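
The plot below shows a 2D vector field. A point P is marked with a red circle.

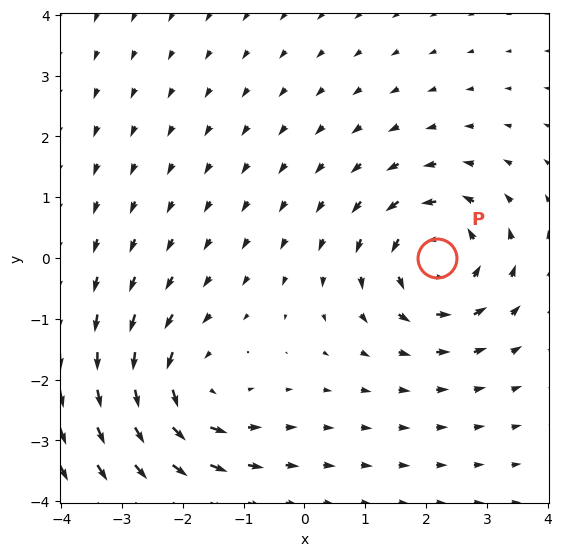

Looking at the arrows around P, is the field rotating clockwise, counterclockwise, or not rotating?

counterclockwise

Near P at (2.2, -0.0) the arrows circulate counterclockwise. The curl (z-component) there is about +5; positive curl means counterclockwise rotation.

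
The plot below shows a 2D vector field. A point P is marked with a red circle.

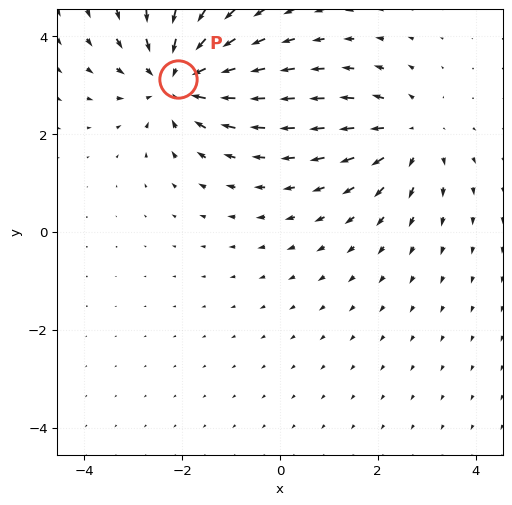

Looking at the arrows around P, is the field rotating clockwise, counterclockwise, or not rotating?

Near P at (-2.1, 3.1) the arrows show no circulation. The curl there is ≈0.

not rotating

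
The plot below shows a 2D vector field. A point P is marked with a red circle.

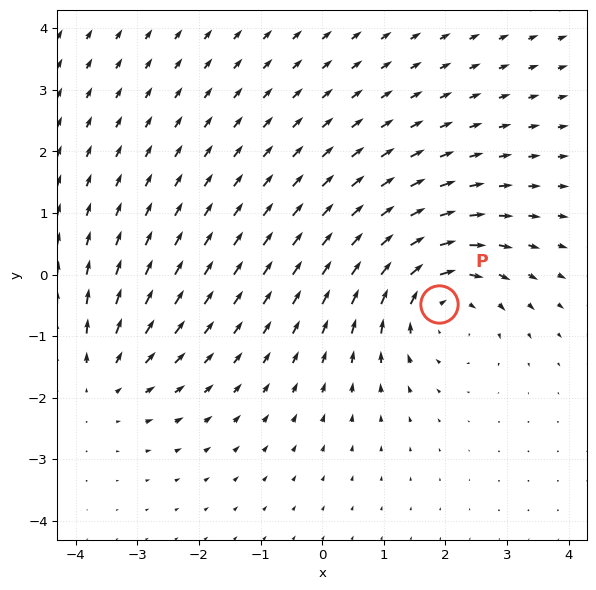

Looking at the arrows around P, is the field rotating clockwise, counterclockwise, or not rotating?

Near P at (1.9, -0.5) the arrows circulate clockwise. The curl (z-component) there is about -5; negative curl means clockwise rotation.

clockwise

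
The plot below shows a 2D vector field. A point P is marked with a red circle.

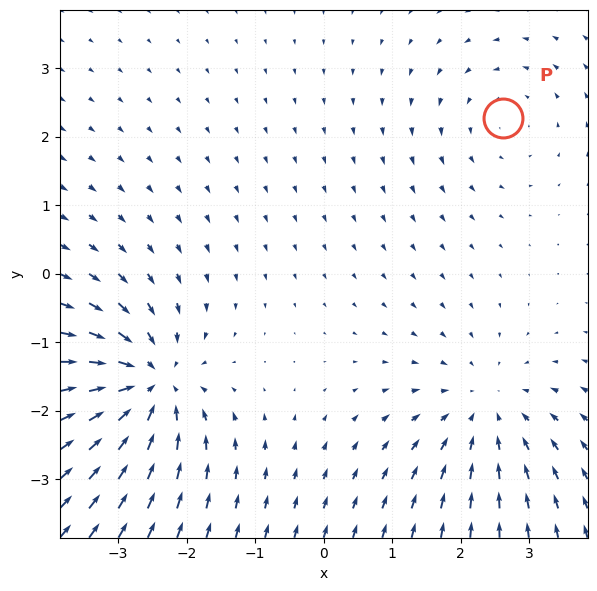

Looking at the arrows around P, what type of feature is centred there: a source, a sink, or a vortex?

vortex

At P (2.6, 2.3) the arrows circulate counterclockwise. Divergence ≈0, curl about +2 — near-zero divergence with nonzero curl is a vortex.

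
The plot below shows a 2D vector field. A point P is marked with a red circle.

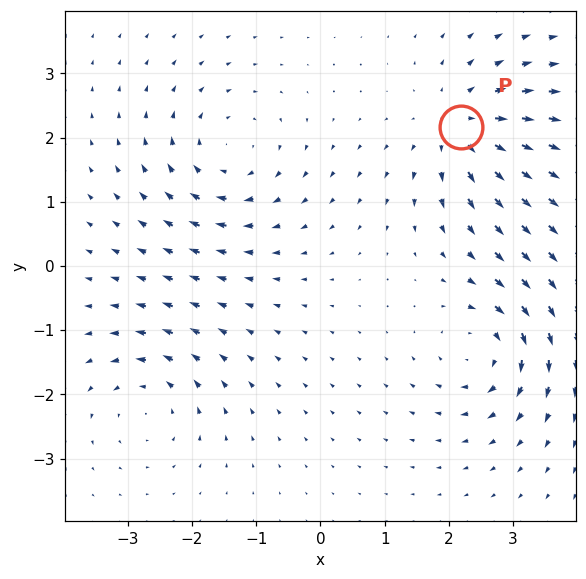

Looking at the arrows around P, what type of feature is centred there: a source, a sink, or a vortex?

source

At P (2.2, 2.2) the arrows spread outward. Divergence about +5, curl ≈0 — positive divergence with near-zero curl is a source.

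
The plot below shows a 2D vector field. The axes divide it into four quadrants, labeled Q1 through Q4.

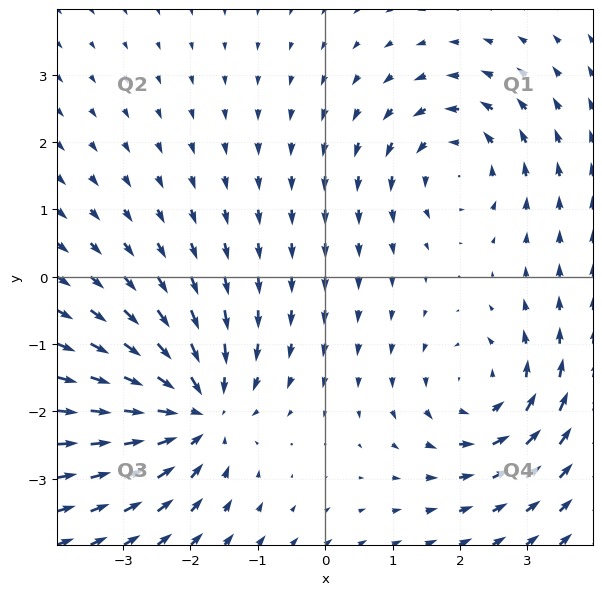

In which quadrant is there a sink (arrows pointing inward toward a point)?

The sink sits at approximately (-1.9, -2.0), which lies in quadrant Q3. The divergence there is about -5, negative as expected for a sink.

Q3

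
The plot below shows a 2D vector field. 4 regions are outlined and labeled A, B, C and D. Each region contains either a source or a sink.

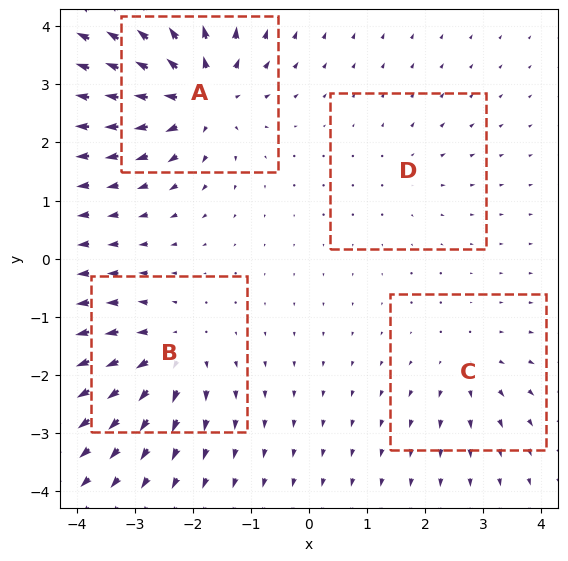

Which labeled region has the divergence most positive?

Divergence at each region's feature centre — A: about +8, B: about +6, C: about +3, D: about +2. Region A is most positive.

A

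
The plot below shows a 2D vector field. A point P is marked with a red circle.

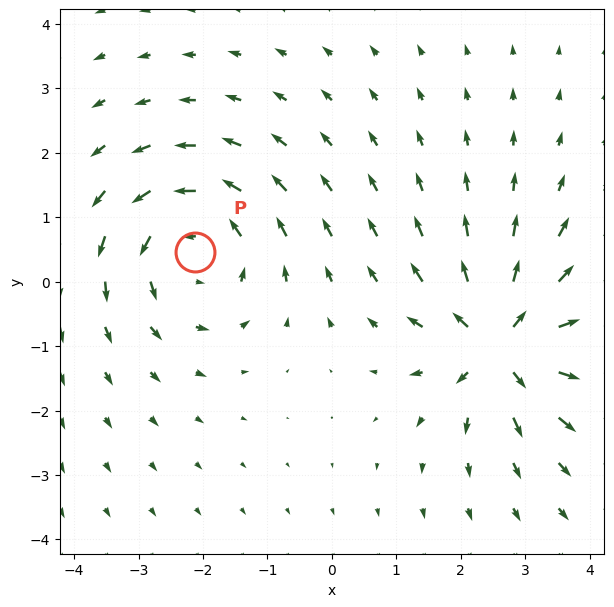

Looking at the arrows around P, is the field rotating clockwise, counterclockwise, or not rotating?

counterclockwise

Near P at (-2.1, 0.5) the arrows circulate counterclockwise. The curl (z-component) there is about +4; positive curl means counterclockwise rotation.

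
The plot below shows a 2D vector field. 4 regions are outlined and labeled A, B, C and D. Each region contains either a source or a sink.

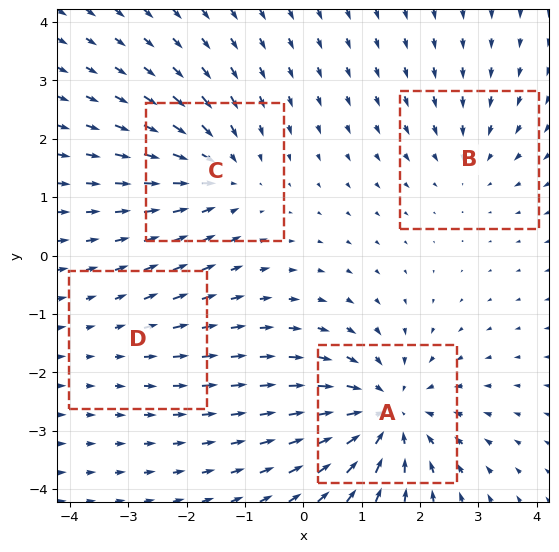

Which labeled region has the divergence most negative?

Divergence at each region's feature centre — A: about -6, B: about -3, C: about -4, D: about +2. Region A is most negative.

A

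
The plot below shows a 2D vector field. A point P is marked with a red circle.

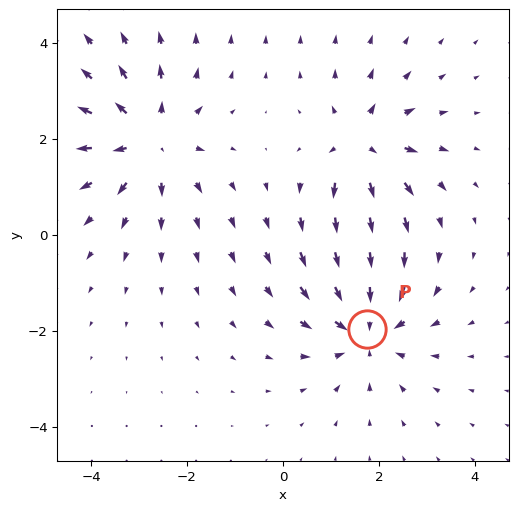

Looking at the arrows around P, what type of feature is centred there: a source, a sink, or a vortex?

At P (1.7, -2.0) the arrows converge inward. Divergence about -4, curl ≈0 — negative divergence with near-zero curl is a sink.

sink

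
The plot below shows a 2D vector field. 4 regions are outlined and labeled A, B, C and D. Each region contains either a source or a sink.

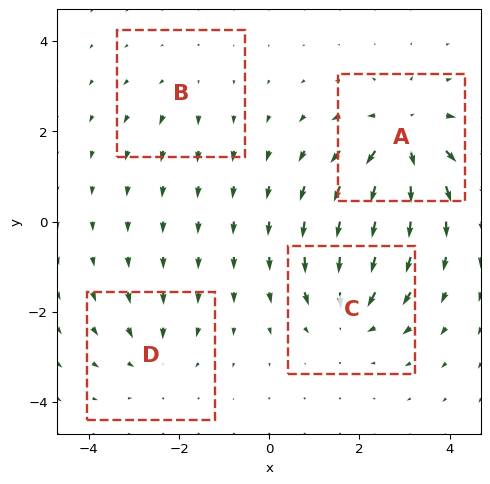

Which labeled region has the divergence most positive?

Divergence at each region's feature centre — A: about +7, B: about +2, C: about -5, D: about -3. Region A is most positive.

A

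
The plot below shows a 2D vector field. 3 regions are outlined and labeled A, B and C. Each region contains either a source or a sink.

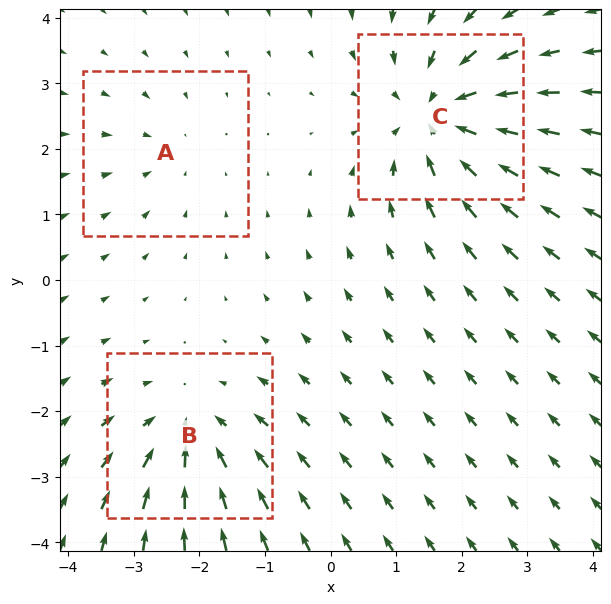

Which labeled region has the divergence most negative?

C

Divergence at each region's feature centre — A: about -2, B: about -3, C: about -5. Region C is most negative.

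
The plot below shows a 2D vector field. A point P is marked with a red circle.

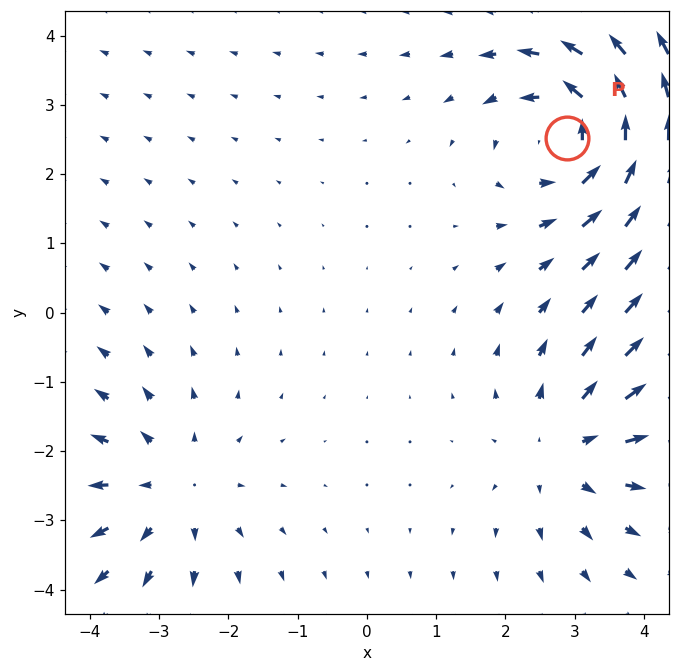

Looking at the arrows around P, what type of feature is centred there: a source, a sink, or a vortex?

At P (2.9, 2.5) the arrows circulate counterclockwise. Divergence ≈0, curl about +5 — near-zero divergence with nonzero curl is a vortex.

vortex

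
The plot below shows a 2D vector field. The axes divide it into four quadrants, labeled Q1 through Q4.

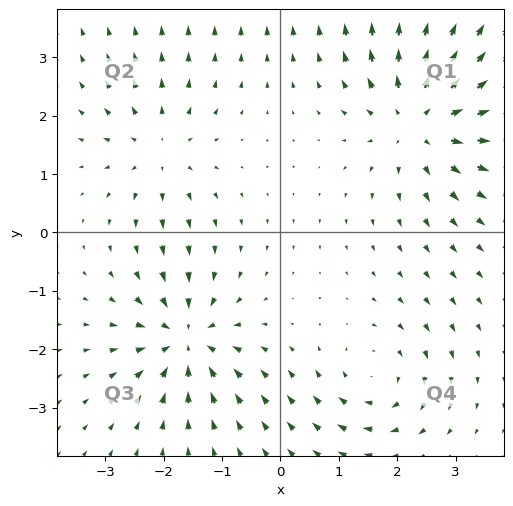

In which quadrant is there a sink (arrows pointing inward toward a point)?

The sink sits at approximately (-1.6, -1.8), which lies in quadrant Q3. The divergence there is about -6, negative as expected for a sink.

Q3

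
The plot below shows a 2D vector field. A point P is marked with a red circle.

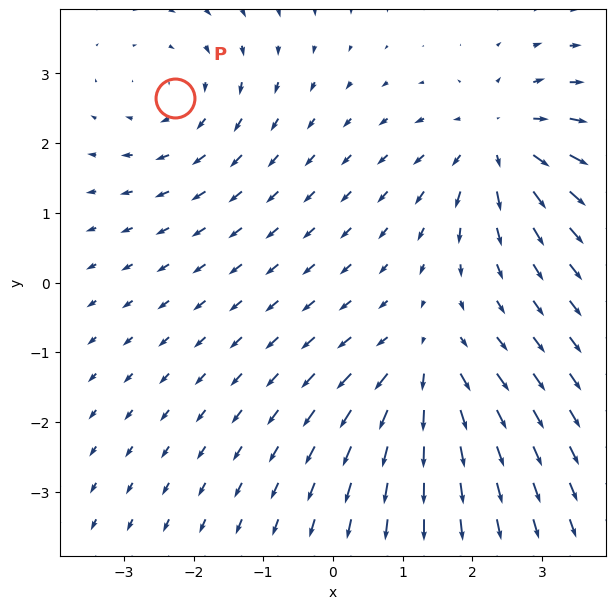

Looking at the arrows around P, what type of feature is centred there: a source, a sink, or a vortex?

At P (-2.3, 2.7) the arrows circulate clockwise. Divergence ≈0, curl about -3 — near-zero divergence with nonzero curl is a vortex.

vortex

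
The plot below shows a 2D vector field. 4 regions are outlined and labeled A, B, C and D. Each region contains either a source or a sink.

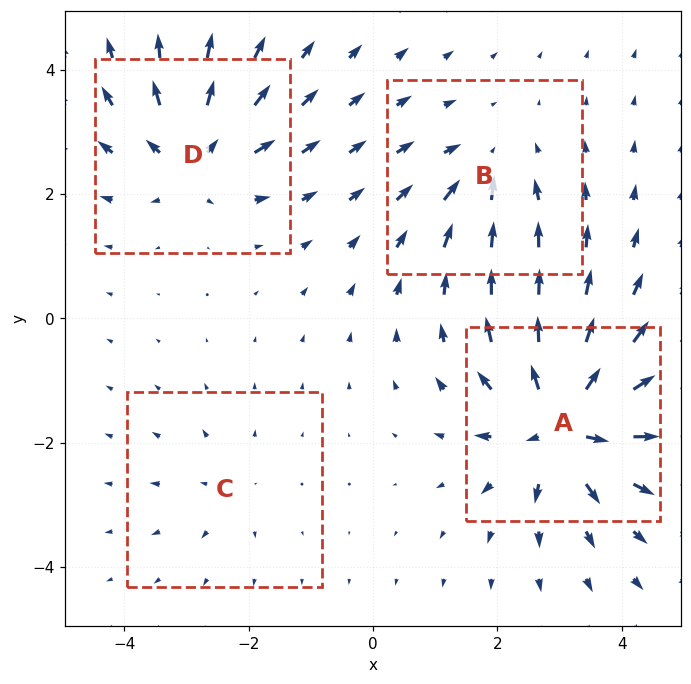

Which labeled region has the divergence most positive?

A

Divergence at each region's feature centre — A: about +9, B: about -4, C: about +3, D: about +6. Region A is most positive.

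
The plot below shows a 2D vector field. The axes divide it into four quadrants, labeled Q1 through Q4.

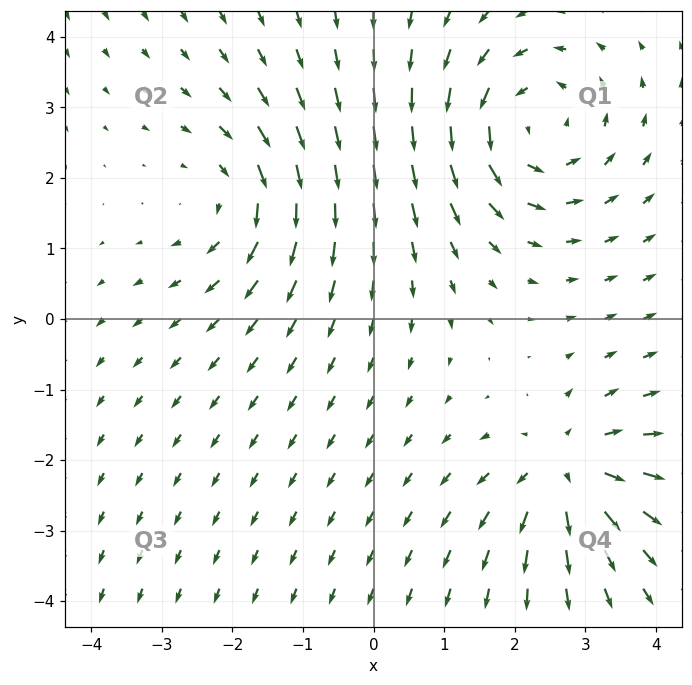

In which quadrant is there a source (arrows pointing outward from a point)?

Q4

The source sits at approximately (2.7, -2.1), which lies in quadrant Q4. The divergence there is about +5, positive as expected for a source.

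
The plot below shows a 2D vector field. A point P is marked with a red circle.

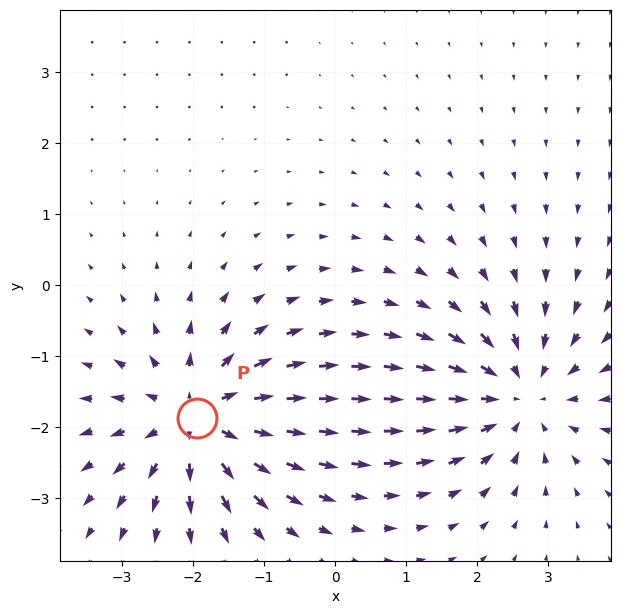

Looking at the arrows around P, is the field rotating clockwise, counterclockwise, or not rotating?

not rotating

Near P at (-1.9, -1.9) the arrows show no circulation. The curl there is ≈0.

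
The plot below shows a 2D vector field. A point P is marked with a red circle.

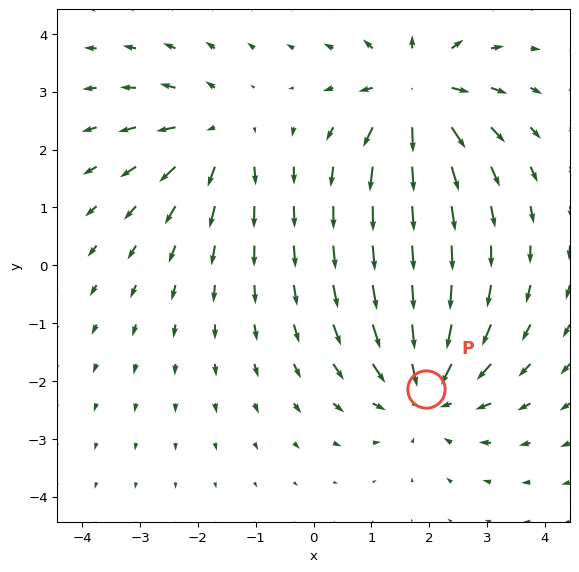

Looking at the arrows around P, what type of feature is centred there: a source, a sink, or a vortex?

At P (1.9, -2.1) the arrows converge inward. Divergence about -4, curl ≈0 — negative divergence with near-zero curl is a sink.

sink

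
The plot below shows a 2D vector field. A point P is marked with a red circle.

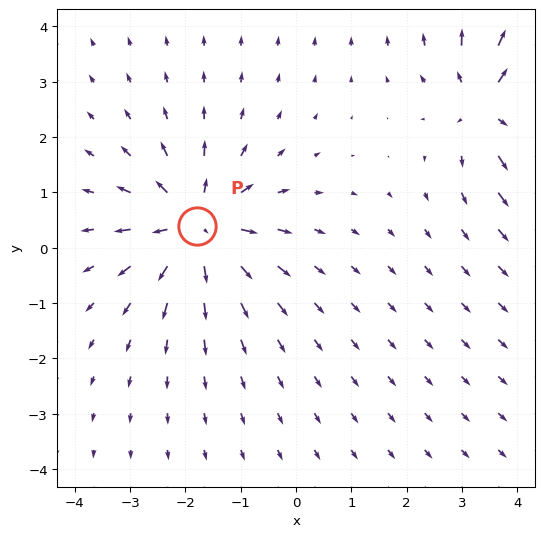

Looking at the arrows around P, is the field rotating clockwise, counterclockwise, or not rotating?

not rotating

Near P at (-1.8, 0.4) the arrows show no circulation. The curl there is ≈0.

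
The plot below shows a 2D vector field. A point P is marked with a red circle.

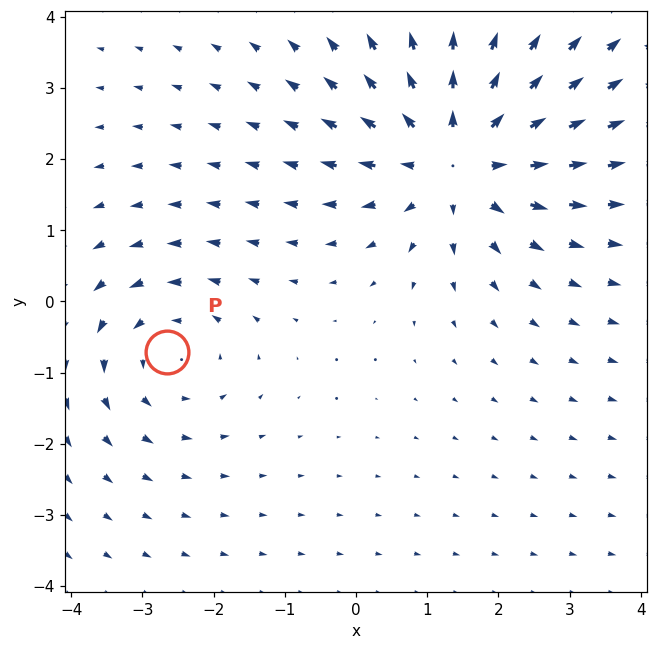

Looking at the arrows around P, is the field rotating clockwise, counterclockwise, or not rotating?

Near P at (-2.7, -0.7) the arrows circulate counterclockwise. The curl (z-component) there is about +2; positive curl means counterclockwise rotation.

counterclockwise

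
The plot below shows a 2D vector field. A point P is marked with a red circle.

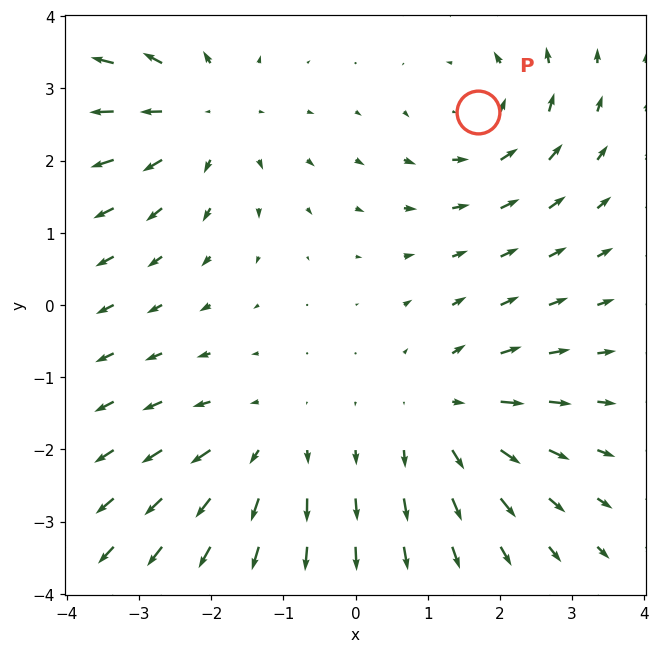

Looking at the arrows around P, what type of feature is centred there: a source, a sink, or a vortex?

vortex

At P (1.7, 2.7) the arrows circulate counterclockwise. Divergence ≈0, curl about +3 — near-zero divergence with nonzero curl is a vortex.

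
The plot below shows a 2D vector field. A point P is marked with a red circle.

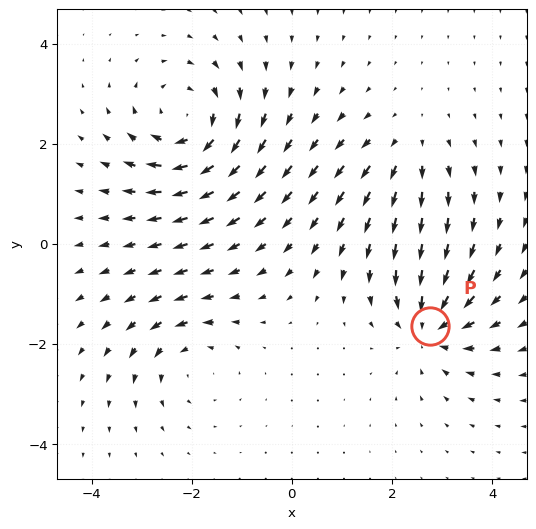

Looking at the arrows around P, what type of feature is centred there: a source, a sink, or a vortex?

sink

At P (2.8, -1.6) the arrows converge inward. Divergence about -5, curl ≈0 — negative divergence with near-zero curl is a sink.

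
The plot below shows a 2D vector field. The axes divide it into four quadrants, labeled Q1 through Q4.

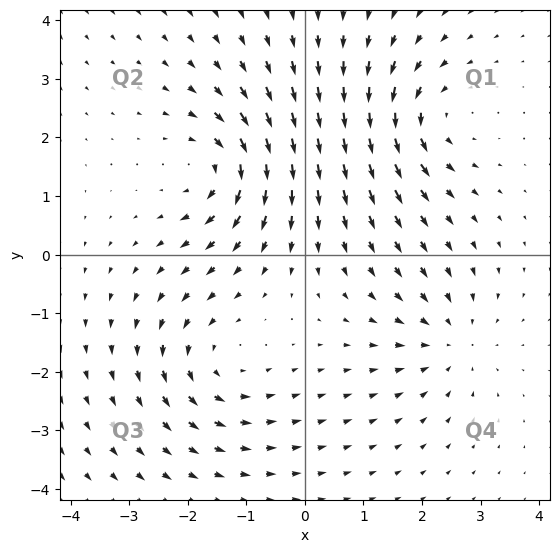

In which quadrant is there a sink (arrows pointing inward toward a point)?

The sink sits at approximately (2.5, -1.5), which lies in quadrant Q4. The divergence there is about -3, negative as expected for a sink.

Q4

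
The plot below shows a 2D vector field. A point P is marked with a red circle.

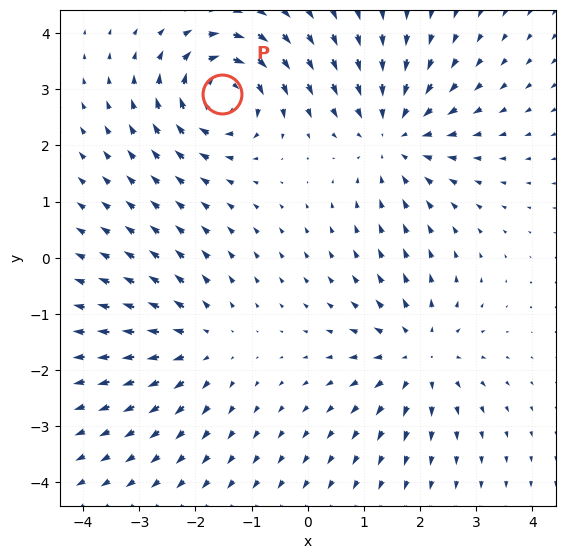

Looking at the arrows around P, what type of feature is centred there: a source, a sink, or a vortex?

At P (-1.5, 2.9) the arrows circulate clockwise. Divergence ≈0, curl about -6 — near-zero divergence with nonzero curl is a vortex.

vortex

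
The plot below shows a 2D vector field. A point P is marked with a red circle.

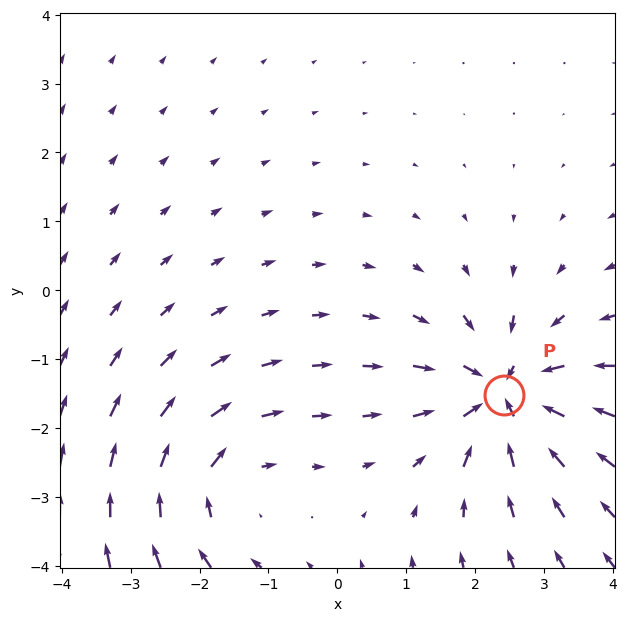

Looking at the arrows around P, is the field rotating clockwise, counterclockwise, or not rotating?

not rotating

Near P at (2.4, -1.5) the arrows show no circulation. The curl there is ≈0.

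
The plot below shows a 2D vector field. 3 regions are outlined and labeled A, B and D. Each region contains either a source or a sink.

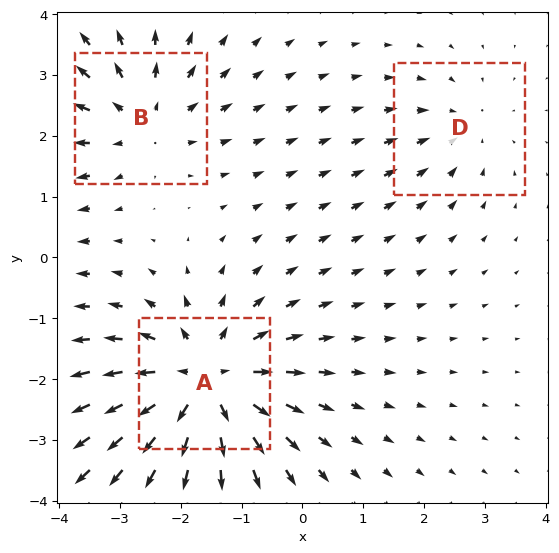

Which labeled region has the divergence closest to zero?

Divergence at each region's feature centre — A: about +5, B: about +3, D: about -2. Region D is closest to zero.

D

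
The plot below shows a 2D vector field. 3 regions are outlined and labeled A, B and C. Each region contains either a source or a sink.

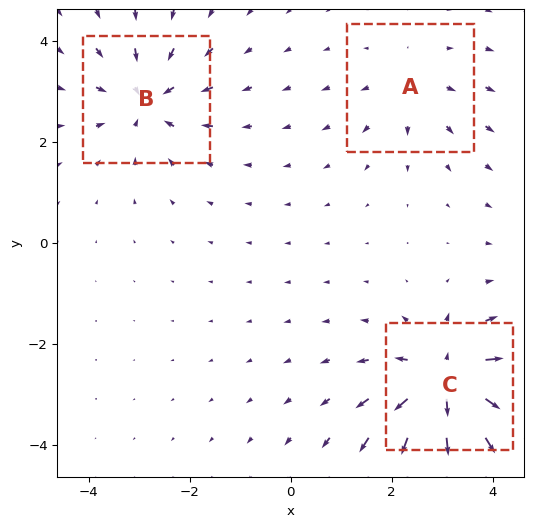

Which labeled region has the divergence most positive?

Divergence at each region's feature centre — A: about +2, B: about -4, C: about +6. Region C is most positive.

C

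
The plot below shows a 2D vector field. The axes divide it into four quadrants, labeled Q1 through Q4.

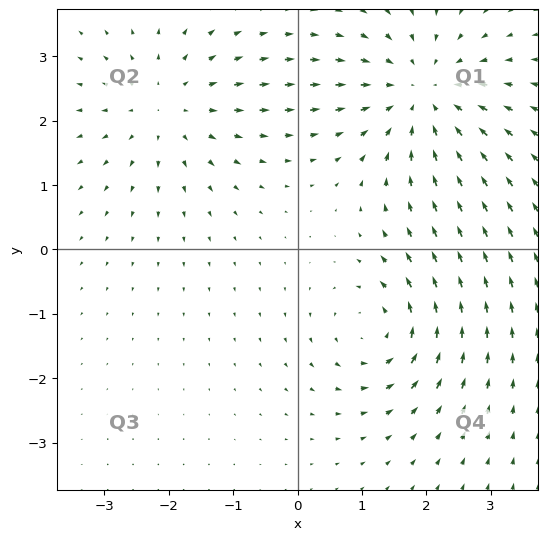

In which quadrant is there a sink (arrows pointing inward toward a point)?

Q1

The sink sits at approximately (1.9, 2.4), which lies in quadrant Q1. The divergence there is about -4, negative as expected for a sink.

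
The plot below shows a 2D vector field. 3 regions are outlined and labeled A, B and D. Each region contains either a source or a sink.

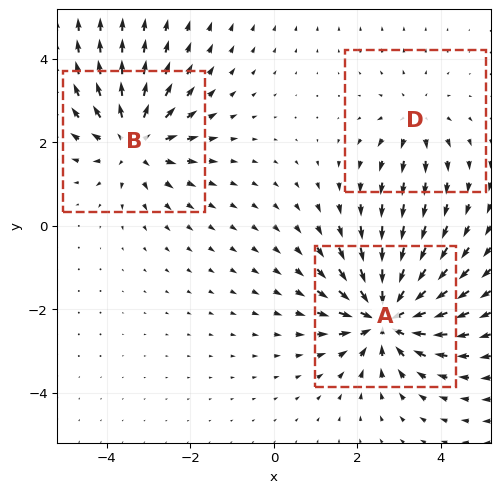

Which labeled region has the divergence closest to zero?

Divergence at each region's feature centre — A: about -5, B: about +4, D: about +2. Region D is closest to zero.

D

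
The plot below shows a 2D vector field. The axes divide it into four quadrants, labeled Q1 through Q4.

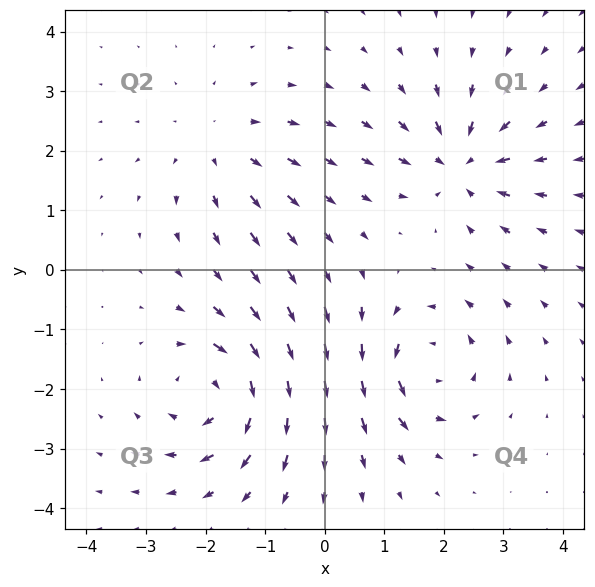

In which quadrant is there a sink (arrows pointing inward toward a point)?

The sink sits at approximately (2.3, 1.8), which lies in quadrant Q1. The divergence there is about -5, negative as expected for a sink.

Q1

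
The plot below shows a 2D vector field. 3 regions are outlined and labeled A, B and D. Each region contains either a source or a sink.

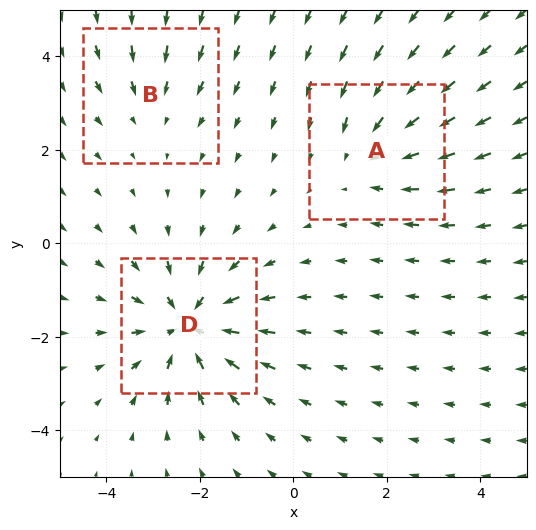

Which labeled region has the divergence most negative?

Divergence at each region's feature centre — A: about -3, B: about -2, D: about -5. Region D is most negative.

D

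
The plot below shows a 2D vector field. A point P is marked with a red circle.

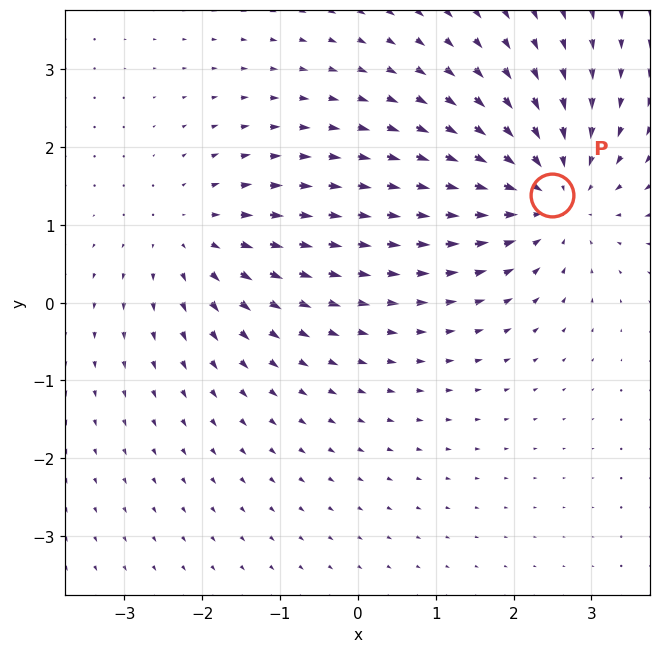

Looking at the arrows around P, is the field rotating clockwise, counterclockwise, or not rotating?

not rotating

Near P at (2.5, 1.4) the arrows show no circulation. The curl there is ≈0.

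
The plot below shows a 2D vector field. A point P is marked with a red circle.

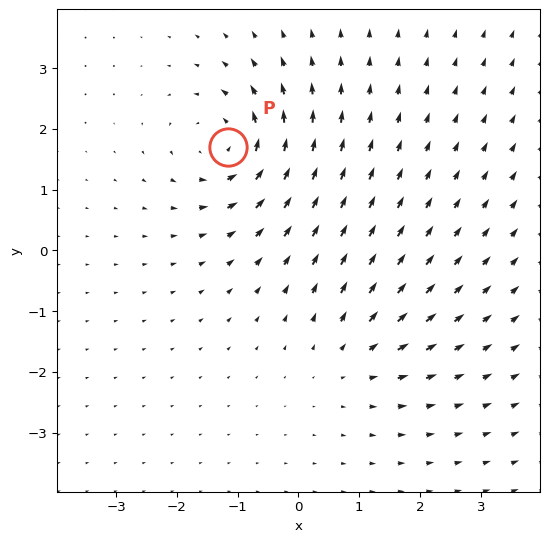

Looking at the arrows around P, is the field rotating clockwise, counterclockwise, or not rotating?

counterclockwise

Near P at (-1.2, 1.7) the arrows circulate counterclockwise. The curl (z-component) there is about +5; positive curl means counterclockwise rotation.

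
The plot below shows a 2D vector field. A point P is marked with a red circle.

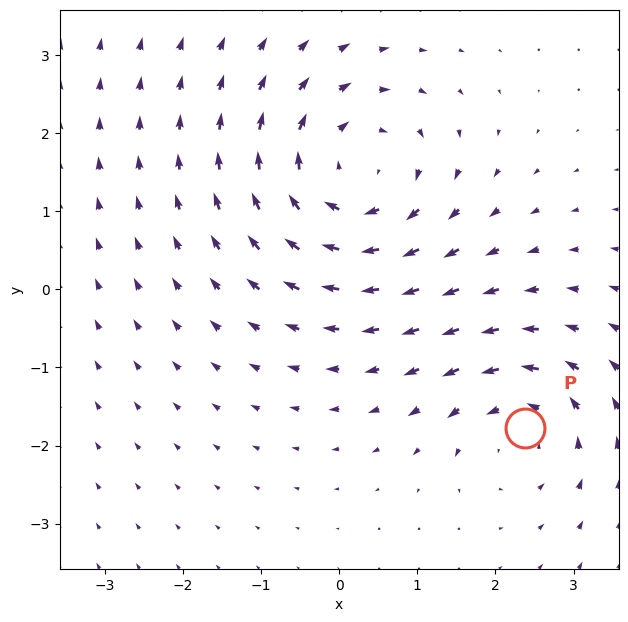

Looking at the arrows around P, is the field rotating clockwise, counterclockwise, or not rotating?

counterclockwise

Near P at (2.4, -1.8) the arrows circulate counterclockwise. The curl (z-component) there is about +4; positive curl means counterclockwise rotation.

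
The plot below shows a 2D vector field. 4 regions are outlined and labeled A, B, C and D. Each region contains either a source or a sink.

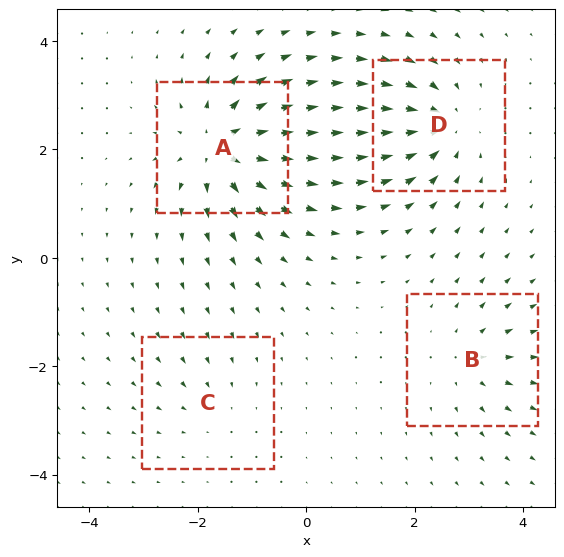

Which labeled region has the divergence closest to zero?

C

Divergence at each region's feature centre — A: about +9, B: about +4, C: about -2, D: about -7. Region C is closest to zero.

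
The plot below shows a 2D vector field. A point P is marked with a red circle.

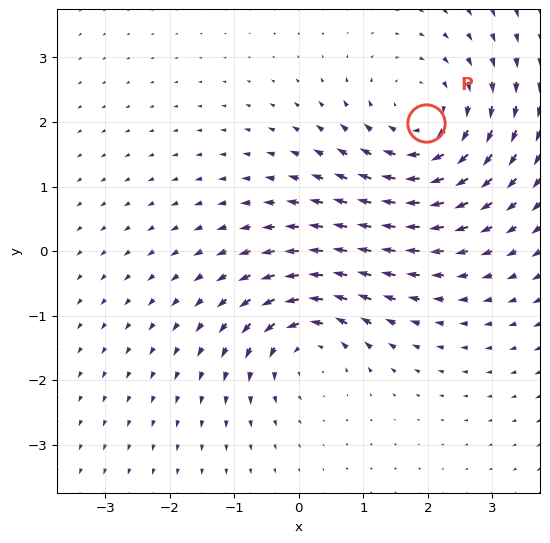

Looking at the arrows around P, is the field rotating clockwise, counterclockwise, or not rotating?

Near P at (2.0, 2.0) the arrows circulate clockwise. The curl (z-component) there is about -4; negative curl means clockwise rotation.

clockwise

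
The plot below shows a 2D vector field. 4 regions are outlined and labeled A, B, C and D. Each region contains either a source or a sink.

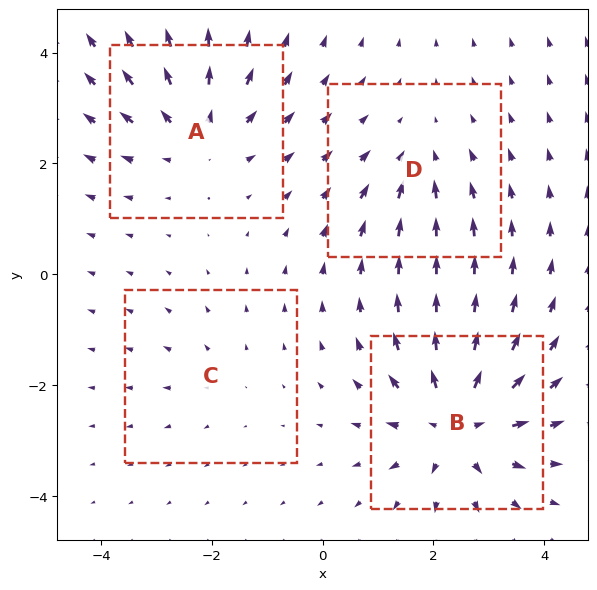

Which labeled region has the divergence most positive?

B

Divergence at each region's feature centre — A: about +4, B: about +6, C: about +2, D: about -3. Region B is most positive.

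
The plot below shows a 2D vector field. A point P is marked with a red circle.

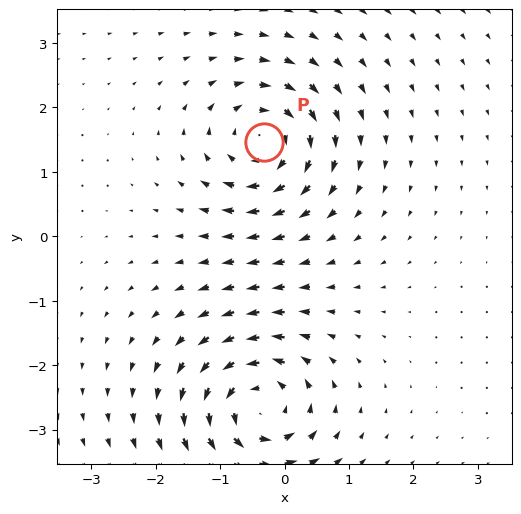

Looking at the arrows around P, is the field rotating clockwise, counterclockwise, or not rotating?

Near P at (-0.3, 1.5) the arrows circulate clockwise. The curl (z-component) there is about -6; negative curl means clockwise rotation.

clockwise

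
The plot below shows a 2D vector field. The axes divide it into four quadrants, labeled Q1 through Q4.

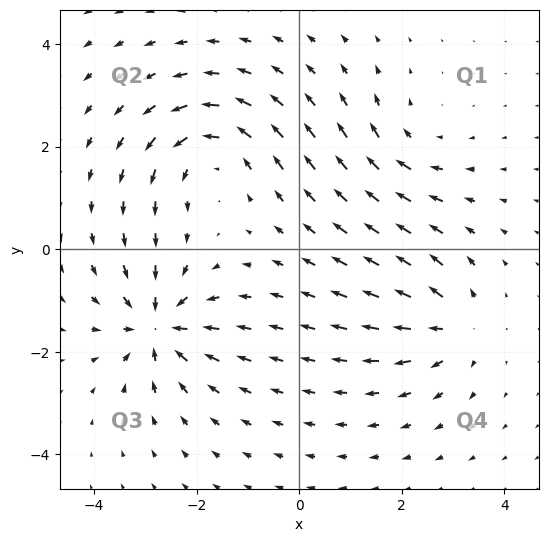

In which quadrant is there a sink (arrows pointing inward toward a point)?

The sink sits at approximately (-2.7, -1.5), which lies in quadrant Q3. The divergence there is about -6, negative as expected for a sink.

Q3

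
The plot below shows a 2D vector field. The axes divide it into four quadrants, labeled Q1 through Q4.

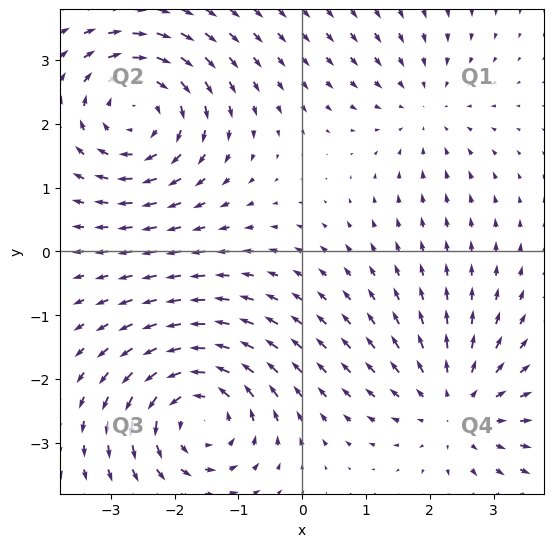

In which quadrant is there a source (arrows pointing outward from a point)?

Q4

The source sits at approximately (2.4, -2.5), which lies in quadrant Q4. The divergence there is about +4, positive as expected for a source.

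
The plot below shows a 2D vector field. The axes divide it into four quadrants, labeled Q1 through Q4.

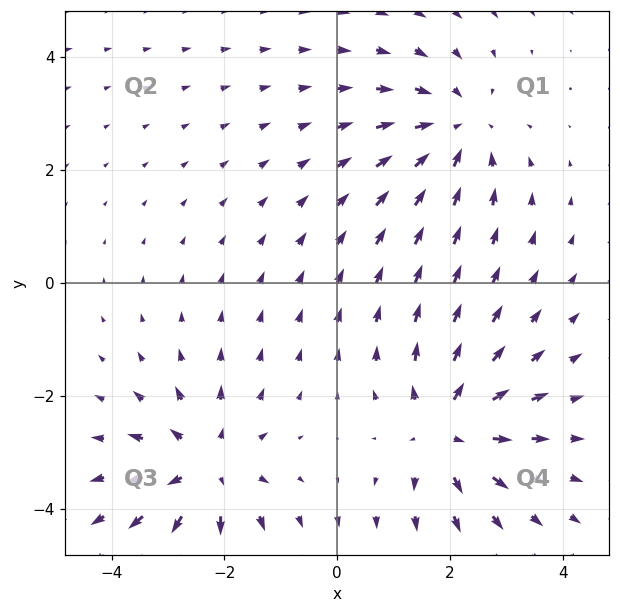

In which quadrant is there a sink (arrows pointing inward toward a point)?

The sink sits at approximately (2.1, 2.7), which lies in quadrant Q1. The divergence there is about -3, negative as expected for a sink.

Q1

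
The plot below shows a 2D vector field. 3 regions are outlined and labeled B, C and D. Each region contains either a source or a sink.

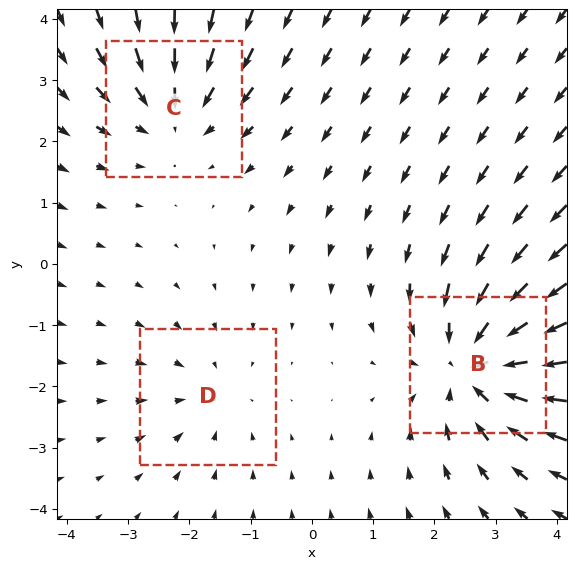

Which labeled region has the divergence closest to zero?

D

Divergence at each region's feature centre — B: about -4, C: about -3, D: about -2. Region D is closest to zero.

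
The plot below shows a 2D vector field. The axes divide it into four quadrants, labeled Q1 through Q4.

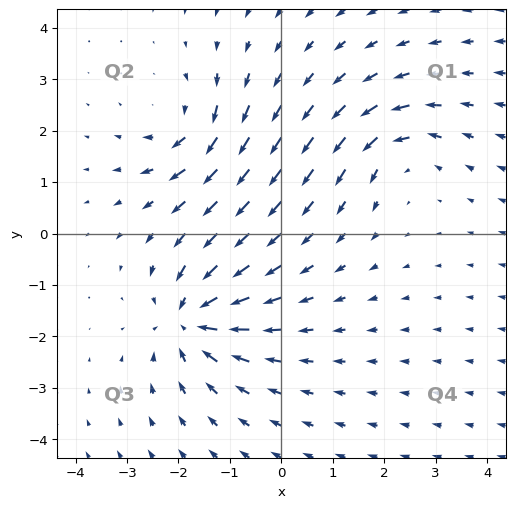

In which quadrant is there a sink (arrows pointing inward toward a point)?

The sink sits at approximately (-1.7, -1.7), which lies in quadrant Q3. The divergence there is about -5, negative as expected for a sink.

Q3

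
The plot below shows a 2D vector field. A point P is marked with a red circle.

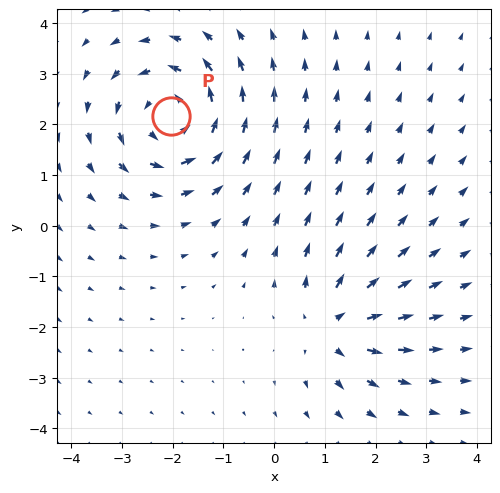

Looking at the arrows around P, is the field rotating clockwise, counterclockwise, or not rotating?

counterclockwise

Near P at (-2.0, 2.2) the arrows circulate counterclockwise. The curl (z-component) there is about +5; positive curl means counterclockwise rotation.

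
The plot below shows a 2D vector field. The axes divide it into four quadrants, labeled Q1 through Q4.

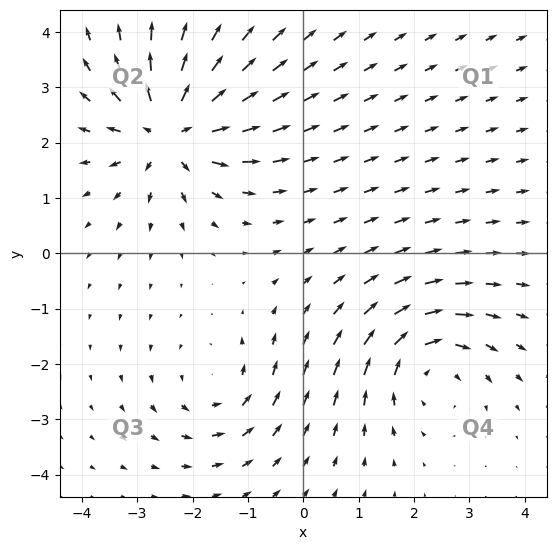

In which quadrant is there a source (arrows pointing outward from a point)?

Q2

The source sits at approximately (-2.4, 2.2), which lies in quadrant Q2. The divergence there is about +6, positive as expected for a source.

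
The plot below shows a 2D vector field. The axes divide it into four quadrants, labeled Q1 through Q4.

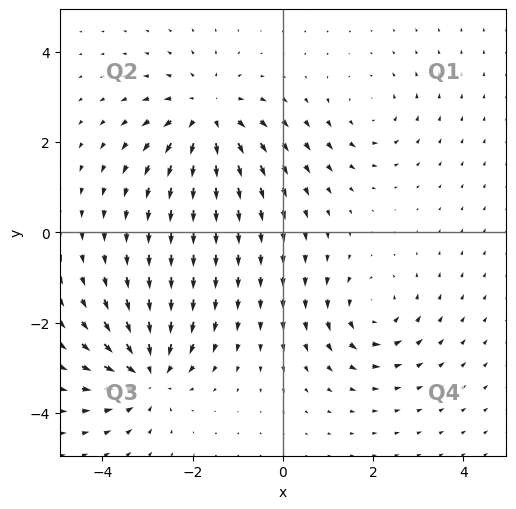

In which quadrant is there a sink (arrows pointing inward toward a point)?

Q3

The sink sits at approximately (-3.0, -3.1), which lies in quadrant Q3. The divergence there is about -6, negative as expected for a sink.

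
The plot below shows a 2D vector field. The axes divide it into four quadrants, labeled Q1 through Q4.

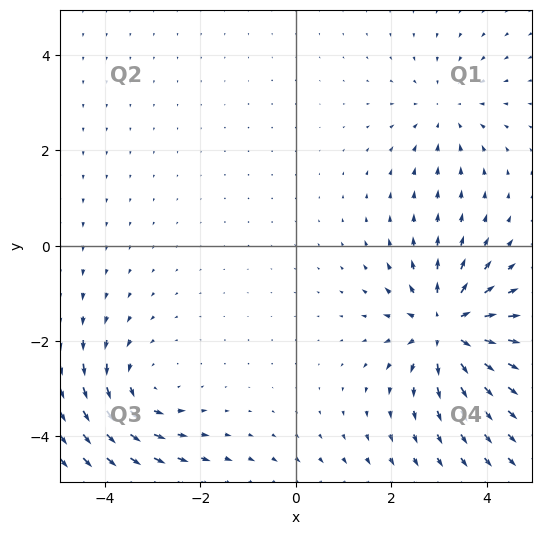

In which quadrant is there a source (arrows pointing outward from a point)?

The source sits at approximately (3.1, -1.7), which lies in quadrant Q4. The divergence there is about +5, positive as expected for a source.

Q4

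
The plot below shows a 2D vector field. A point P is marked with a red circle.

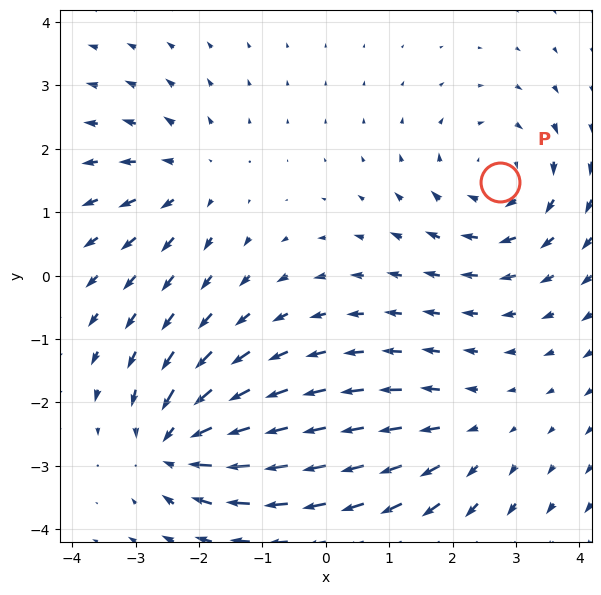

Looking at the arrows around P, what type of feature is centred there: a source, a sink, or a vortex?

At P (2.8, 1.5) the arrows circulate clockwise. Divergence ≈0, curl about -4 — near-zero divergence with nonzero curl is a vortex.

vortex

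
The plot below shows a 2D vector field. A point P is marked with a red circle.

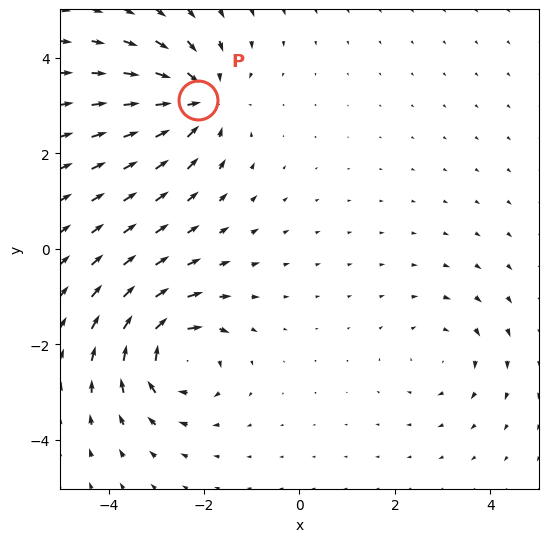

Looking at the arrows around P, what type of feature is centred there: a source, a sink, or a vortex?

sink

At P (-2.1, 3.1) the arrows converge inward. Divergence about -5, curl ≈0 — negative divergence with near-zero curl is a sink.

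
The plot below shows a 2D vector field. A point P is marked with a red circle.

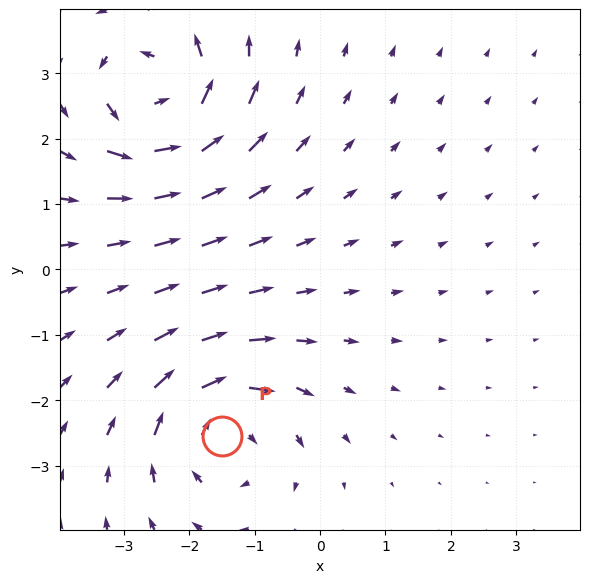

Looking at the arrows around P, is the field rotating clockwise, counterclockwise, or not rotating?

Near P at (-1.5, -2.5) the arrows circulate clockwise. The curl (z-component) there is about -5; negative curl means clockwise rotation.

clockwise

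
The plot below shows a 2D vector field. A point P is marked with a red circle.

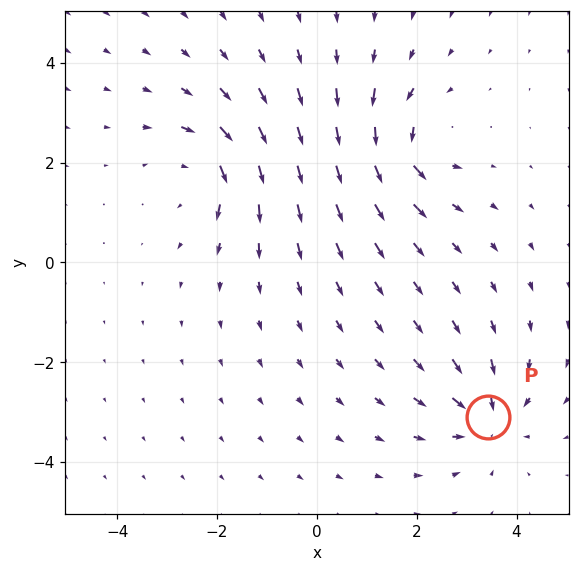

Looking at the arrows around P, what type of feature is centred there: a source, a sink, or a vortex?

At P (3.4, -3.1) the arrows converge inward. Divergence about -3, curl ≈0 — negative divergence with near-zero curl is a sink.

sink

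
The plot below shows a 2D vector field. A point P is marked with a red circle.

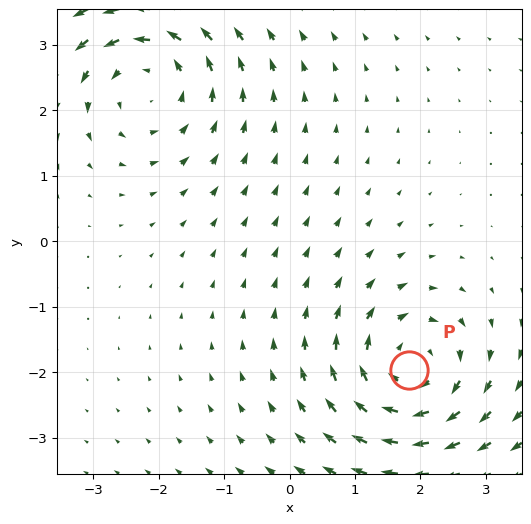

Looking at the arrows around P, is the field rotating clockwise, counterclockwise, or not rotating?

Near P at (1.8, -2.0) the arrows circulate clockwise. The curl (z-component) there is about -5; negative curl means clockwise rotation.

clockwise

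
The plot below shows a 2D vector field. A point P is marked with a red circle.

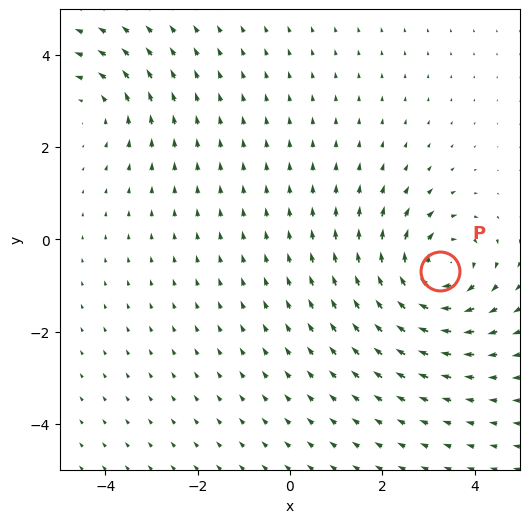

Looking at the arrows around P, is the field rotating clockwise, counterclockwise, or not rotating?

clockwise

Near P at (3.2, -0.7) the arrows circulate clockwise. The curl (z-component) there is about -6; negative curl means clockwise rotation.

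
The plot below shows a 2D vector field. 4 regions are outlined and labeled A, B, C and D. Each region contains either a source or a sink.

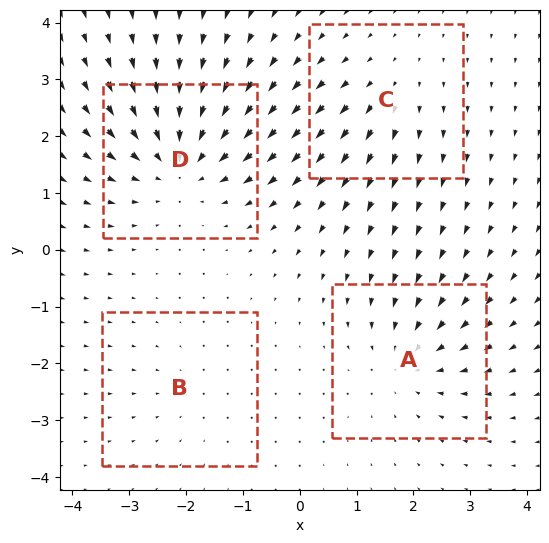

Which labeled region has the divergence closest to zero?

Divergence at each region's feature centre — A: about -5, B: about -2, C: about +3, D: about -6. Region B is closest to zero.

B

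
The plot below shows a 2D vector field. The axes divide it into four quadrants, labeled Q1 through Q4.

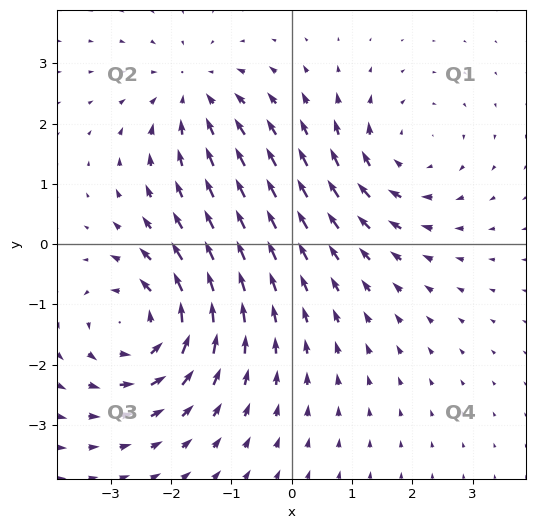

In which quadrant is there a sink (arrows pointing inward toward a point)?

The sink sits at approximately (-1.6, 2.5), which lies in quadrant Q2. The divergence there is about -3, negative as expected for a sink.

Q2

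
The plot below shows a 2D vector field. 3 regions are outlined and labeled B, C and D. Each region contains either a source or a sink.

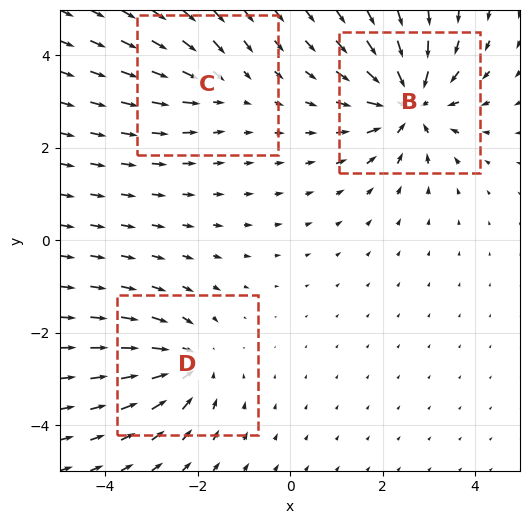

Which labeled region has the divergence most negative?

Divergence at each region's feature centre — B: about -6, C: about -2, D: about -4. Region B is most negative.

B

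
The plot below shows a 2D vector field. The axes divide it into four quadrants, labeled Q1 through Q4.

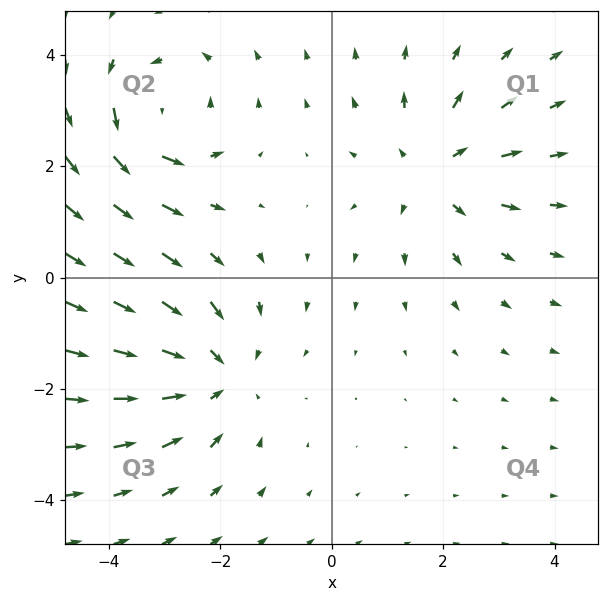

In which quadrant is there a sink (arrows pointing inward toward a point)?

The sink sits at approximately (-2.1, -1.7), which lies in quadrant Q3. The divergence there is about -4, negative as expected for a sink.

Q3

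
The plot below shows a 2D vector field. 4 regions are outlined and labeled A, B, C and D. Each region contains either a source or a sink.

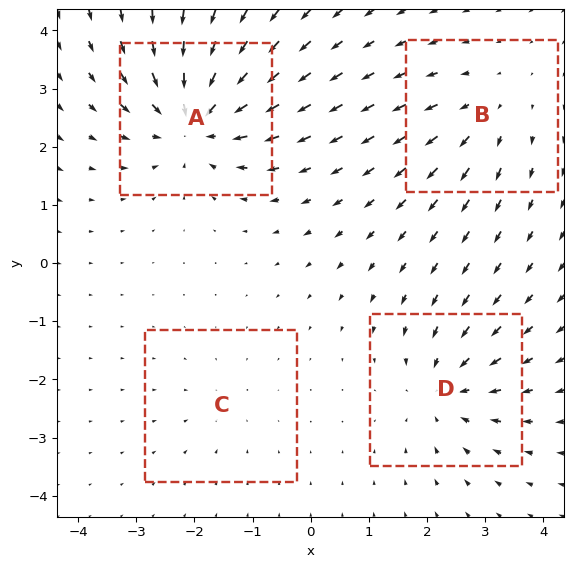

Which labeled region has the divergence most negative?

A

Divergence at each region's feature centre — A: about -7, B: about +4, C: about -2, D: about -5. Region A is most negative.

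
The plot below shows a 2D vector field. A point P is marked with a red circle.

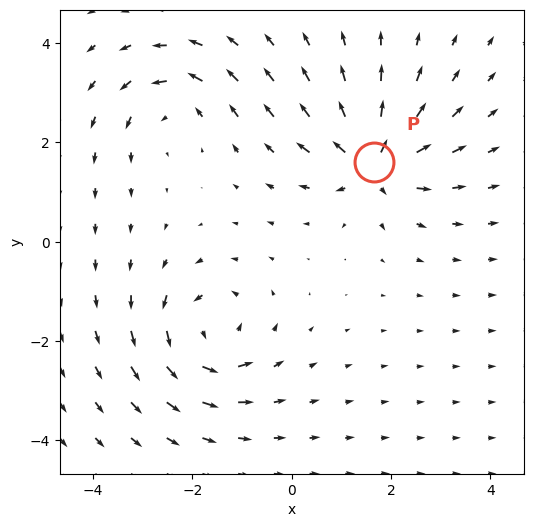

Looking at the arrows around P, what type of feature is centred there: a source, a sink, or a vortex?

source

At P (1.6, 1.6) the arrows spread outward. Divergence about +7, curl ≈0 — positive divergence with near-zero curl is a source.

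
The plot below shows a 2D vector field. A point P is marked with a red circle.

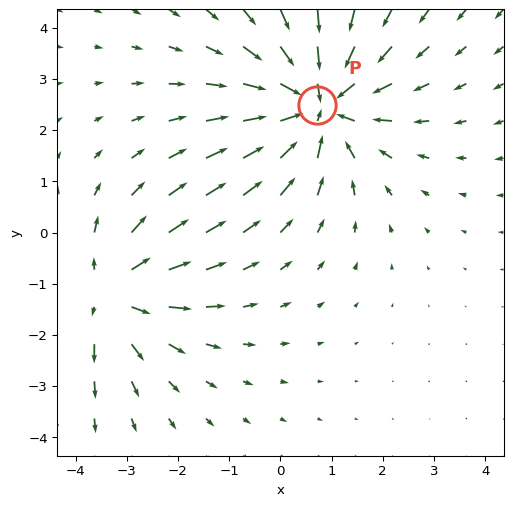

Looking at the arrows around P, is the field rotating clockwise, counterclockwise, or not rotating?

Near P at (0.7, 2.5) the arrows show no circulation. The curl there is ≈0.

not rotating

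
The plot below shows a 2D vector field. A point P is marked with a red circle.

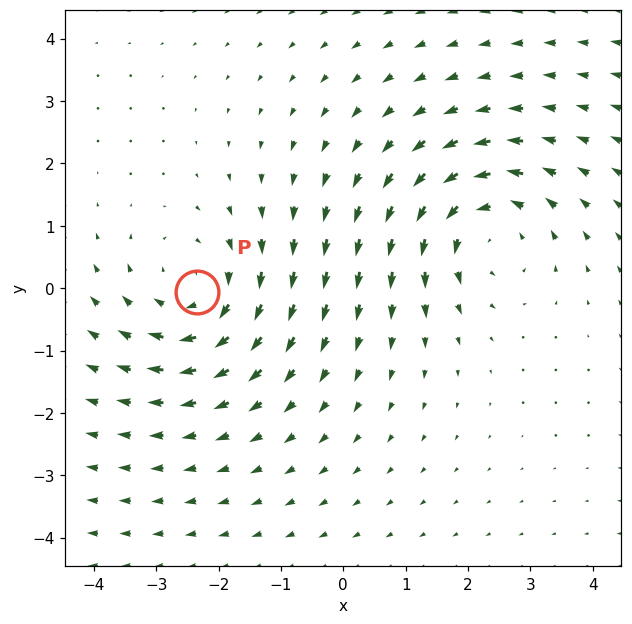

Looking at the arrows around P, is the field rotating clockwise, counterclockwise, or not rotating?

clockwise

Near P at (-2.3, -0.1) the arrows circulate clockwise. The curl (z-component) there is about -3; negative curl means clockwise rotation.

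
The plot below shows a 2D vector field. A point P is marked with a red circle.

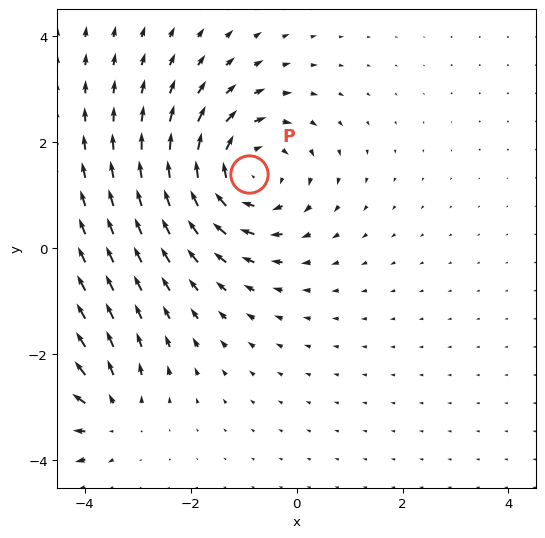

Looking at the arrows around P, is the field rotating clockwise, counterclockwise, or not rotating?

clockwise

Near P at (-0.9, 1.4) the arrows circulate clockwise. The curl (z-component) there is about -4; negative curl means clockwise rotation.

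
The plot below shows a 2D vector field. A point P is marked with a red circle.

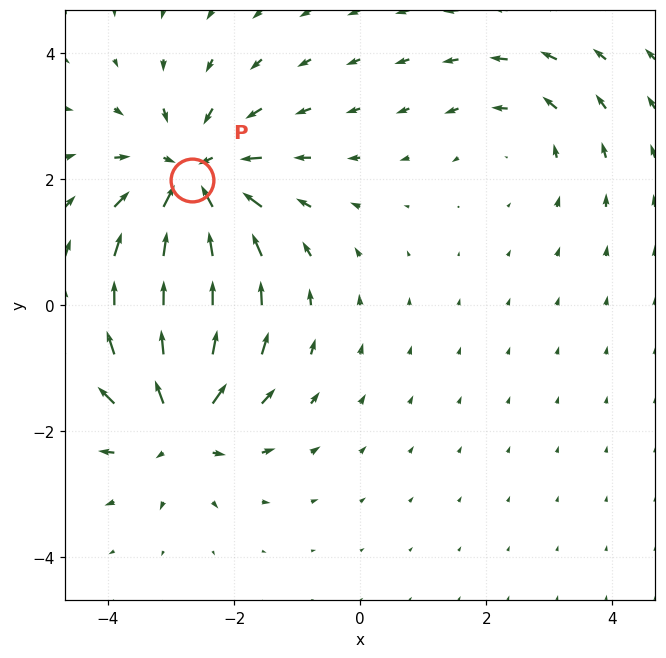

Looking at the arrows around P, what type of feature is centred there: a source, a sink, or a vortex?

At P (-2.7, 2.0) the arrows converge inward. Divergence about -5, curl ≈0 — negative divergence with near-zero curl is a sink.

sink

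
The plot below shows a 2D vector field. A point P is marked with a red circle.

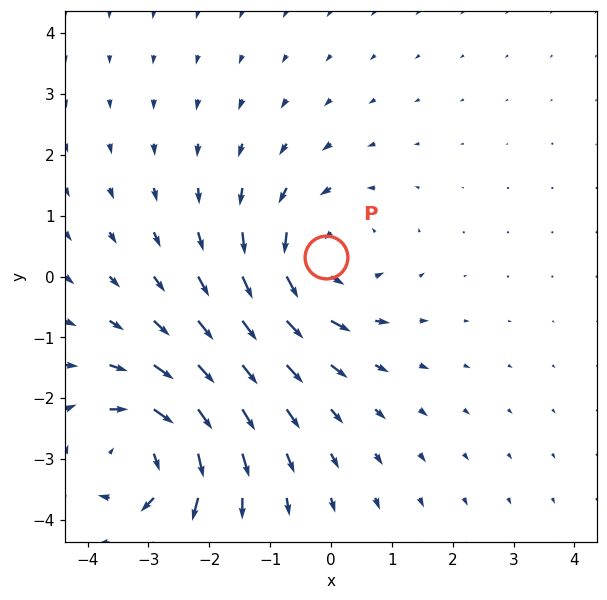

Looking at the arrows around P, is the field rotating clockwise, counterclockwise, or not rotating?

Near P at (-0.1, 0.3) the arrows circulate counterclockwise. The curl (z-component) there is about +3; positive curl means counterclockwise rotation.

counterclockwise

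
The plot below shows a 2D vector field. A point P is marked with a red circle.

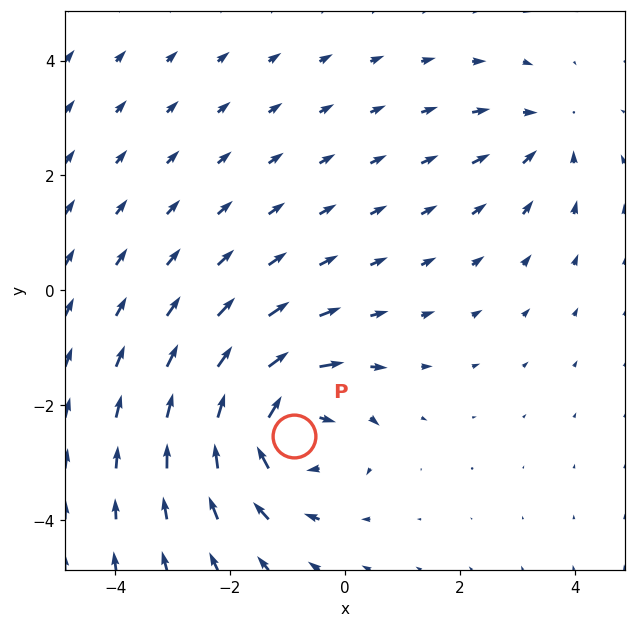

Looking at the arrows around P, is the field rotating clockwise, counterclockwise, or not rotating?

clockwise

Near P at (-0.9, -2.5) the arrows circulate clockwise. The curl (z-component) there is about -6; negative curl means clockwise rotation.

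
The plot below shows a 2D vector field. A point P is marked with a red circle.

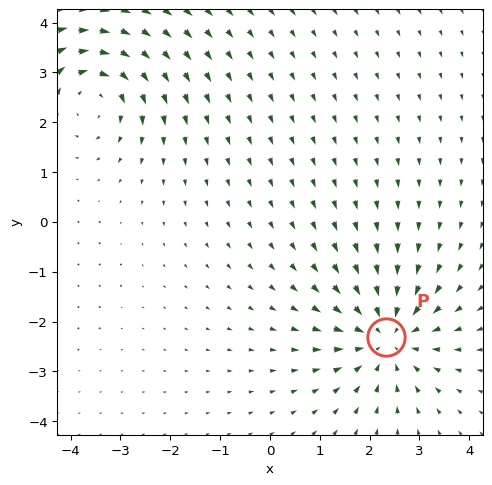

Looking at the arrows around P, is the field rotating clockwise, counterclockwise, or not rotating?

not rotating

Near P at (2.3, -2.3) the arrows show no circulation. The curl there is ≈0.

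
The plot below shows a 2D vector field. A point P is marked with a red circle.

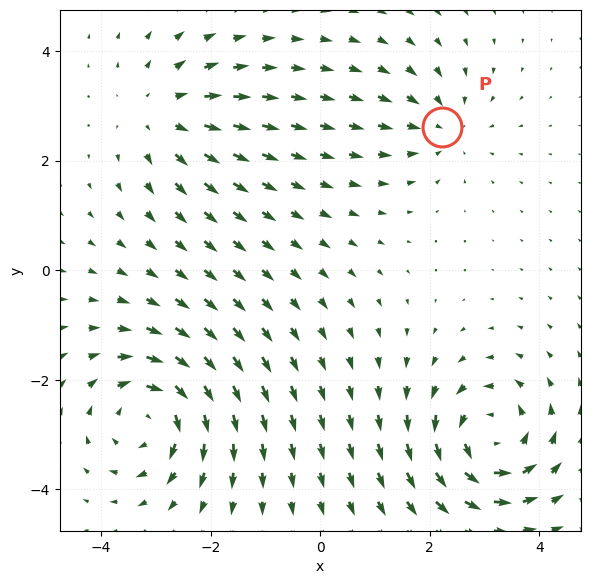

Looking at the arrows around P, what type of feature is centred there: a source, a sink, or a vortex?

sink

At P (2.2, 2.6) the arrows converge inward. Divergence about -3, curl ≈0 — negative divergence with near-zero curl is a sink.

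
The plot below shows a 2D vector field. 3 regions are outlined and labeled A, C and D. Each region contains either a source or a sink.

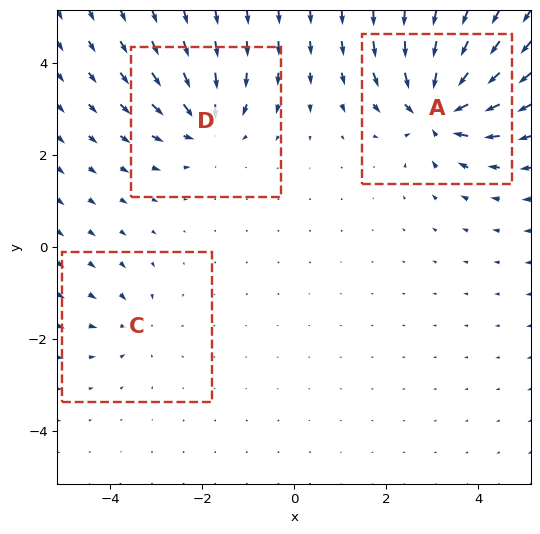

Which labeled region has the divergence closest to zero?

C

Divergence at each region's feature centre — A: about -6, C: about -2, D: about -4. Region C is closest to zero.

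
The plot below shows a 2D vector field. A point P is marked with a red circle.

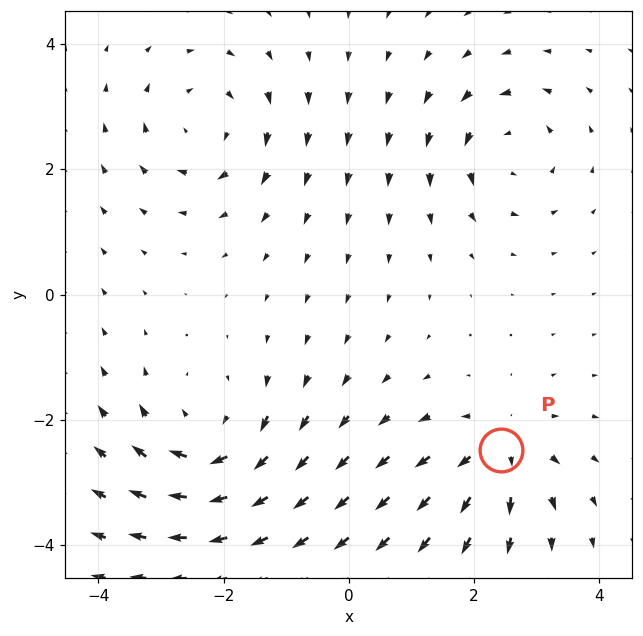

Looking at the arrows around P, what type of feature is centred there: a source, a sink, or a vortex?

source

At P (2.4, -2.5) the arrows spread outward. Divergence about +5, curl ≈0 — positive divergence with near-zero curl is a source.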